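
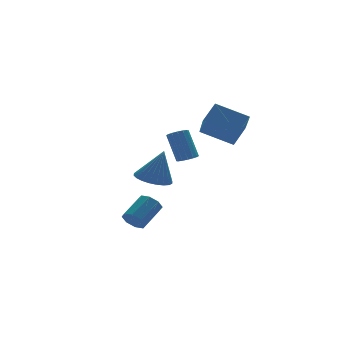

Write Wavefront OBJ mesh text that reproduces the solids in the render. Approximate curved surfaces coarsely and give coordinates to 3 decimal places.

v -0.637 1.645 -2.826
v -0.375 1.981 -3.431
v 0.939 2.53 -2.559
v 0.677 2.195 -1.954
v -0.717 2.316 -3.128
v 0.597 2.865 -2.256
v -1.011 2.258 -2.648
v 0.303 2.807 -1.776
v -1.087 1.841 -2.272
v 0.227 2.39 -1.4
v -0.899 1.31 -2.221
v 0.415 1.859 -1.349
v -0.557 0.975 -2.524
v 0.757 1.524 -1.652
v -0.263 1.033 -3.004
v 1.051 1.582 -2.132
v -0.187 1.45 -3.38
v 1.127 1.999 -2.508
v 3.416 3.038 0.508
v 3.941 3.332 0.357
v 3.869 4.295 1.981
v 3.344 4.002 2.132
v 3.706 3.515 0.238
v 3.634 4.479 1.862
v 3.393 3.571 0.191
v 3.321 4.534 1.815
v 3.087 3.483 0.229
v 3.015 4.447 1.853
v 2.868 3.277 0.342
v 2.797 4.241 1.966
v 2.797 3.007 0.499
v 2.725 3.97 2.124
v 2.891 2.745 0.659
v 2.819 3.708 2.283
v 3.126 2.561 0.778
v 3.054 3.525 2.402
v 3.439 2.506 0.825
v 3.367 3.469 2.449
v 3.745 2.593 0.787
v 3.673 3.557 2.411
v 3.963 2.799 0.674
v 3.892 3.763 2.298
v 4.035 3.07 0.516
v 3.963 4.033 2.141
v -1.385 -1.761 1.444
v -0.466 -2.076 1.167
v -0.915 -2.039 3.316
v -0.405 -1.689 1.209
v -0.493 -1.313 1.287
v -0.717 -1.005 1.389
v -1.043 -0.812 1.499
v -1.421 -0.764 1.601
v -1.793 -0.867 1.679
v -2.103 -1.107 1.721
v -2.304 -1.446 1.721
v -2.364 -1.833 1.679
v -2.276 -2.209 1.601
v -2.052 -2.517 1.499
v -1.726 -2.71 1.389
v -1.349 -2.758 1.287
v -0.977 -2.654 1.209
v -0.667 -2.415 1.167
v 4.297 -0.178 2.314
v 3.724 -1.483 3.556
v 3.005 1.124 3.086
v 2.432 -0.18 4.328
v 5.288 0.26 3.232
v 4.715 -1.044 4.474
v 3.996 1.563 4.004
v 3.423 0.258 5.246
f 2 1 5
f 2 5 3
f 3 5 6
f 3 6 4
f 5 1 7
f 5 7 6
f 6 7 8
f 6 8 4
f 7 1 9
f 7 9 8
f 8 9 10
f 8 10 4
f 9 1 11
f 9 11 10
f 10 11 12
f 10 12 4
f 11 1 13
f 11 13 12
f 12 13 14
f 12 14 4
f 13 1 15
f 13 15 14
f 14 15 16
f 14 16 4
f 15 1 17
f 15 17 16
f 16 17 18
f 16 18 4
f 17 1 2
f 17 2 18
f 18 2 3
f 18 3 4
f 20 19 23
f 20 23 21
f 21 23 24
f 21 24 22
f 23 19 25
f 23 25 24
f 24 25 26
f 24 26 22
f 25 19 27
f 25 27 26
f 26 27 28
f 26 28 22
f 27 19 29
f 27 29 28
f 28 29 30
f 28 30 22
f 29 19 31
f 29 31 30
f 30 31 32
f 30 32 22
f 31 19 33
f 31 33 32
f 32 33 34
f 32 34 22
f 33 19 35
f 33 35 34
f 34 35 36
f 34 36 22
f 35 19 37
f 35 37 36
f 36 37 38
f 36 38 22
f 37 19 39
f 37 39 38
f 38 39 40
f 38 40 22
f 39 19 41
f 39 41 40
f 40 41 42
f 40 42 22
f 41 19 43
f 41 43 42
f 42 43 44
f 42 44 22
f 43 19 20
f 43 20 44
f 44 20 21
f 44 21 22
f 46 45 48
f 46 48 47
f 48 45 49
f 48 49 47
f 49 45 50
f 49 50 47
f 50 45 51
f 50 51 47
f 51 45 52
f 51 52 47
f 52 45 53
f 52 53 47
f 53 45 54
f 53 54 47
f 54 45 55
f 54 55 47
f 55 45 56
f 55 56 47
f 56 45 57
f 56 57 47
f 57 45 58
f 57 58 47
f 58 45 59
f 58 59 47
f 59 45 60
f 59 60 47
f 60 45 61
f 60 61 47
f 61 45 62
f 61 62 47
f 62 45 46
f 62 46 47
f 64 66 63
f 67 64 63
f 63 66 65
f 65 67 63
f 64 70 66
f 68 64 67
f 68 70 64
f 66 70 65
f 69 67 65
f 65 70 69
f 69 68 67
f 70 68 69



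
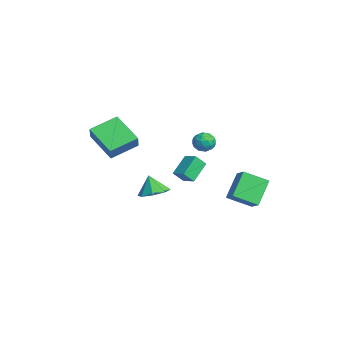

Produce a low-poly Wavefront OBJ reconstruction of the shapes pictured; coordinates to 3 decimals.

v 2.616 -0.531 -1.496
v 2.671 -1.149 -0.803
v 1.816 0.383 -0.616
v 1.871 -0.235 0.077
v 3.409 -0.125 -1.197
v 3.464 -0.743 -0.504
v 2.609 0.789 -0.317
v 2.664 0.171 0.376
v -1.593 -1.217 -4.545
v -0.679 -1.506 -4.261
v -2.047 -1.443 -3.315
v -0.792 -0.755 -4.164
v -1.374 -0.275 -4.291
v -2.085 -0.347 -4.566
v -2.508 -0.928 -4.829
v -2.394 -1.679 -4.925
v -1.812 -2.159 -4.799
v -1.101 -2.087 -4.524
v 0.309 1.801 0.676
v 0.702 1.808 0.054
v 0.378 0.612 0.706
v 0.771 0.619 0.084
v 1.064 0.88 0.707
v 1.021 1.614 0.688
v 0.059 0.806 0.072
v 0.016 1.54 0.053
v 0.547 1.193 -0.32
v 1.168 1.239 0.073
v -0.088 1.181 0.687
v 0.533 1.227 1.08
v 0.5 1.909 0.362
v 0.58 0.511 0.398
v 0.753 0.664 0.764
v 0.983 0.669 0.398
v 0.687 1.795 0.735
v 0.918 1.799 0.369
v 1.131 1.254 0.753
v 0.162 0.621 0.391
v 0.393 0.625 0.025
v 0.097 1.751 0.362
v 0.327 1.756 -0.004
v -0.051 1.166 0.007
v 0.639 1.551 -0.223
v 0.68 0.853 -0.205
v 0.261 0.962 -0.212
v 0.236 1.394 -0.223
v 1.004 1.578 0.008
v 1.045 0.88 0.025
v 1.217 1.033 0.391
v 1.192 1.464 0.38
v 0.913 1.217 -0.212
v 0.035 1.54 0.735
v 0.076 0.842 0.752
v -0.112 0.956 0.38
v -0.137 1.387 0.369
v 0.4 1.567 0.965
v 0.441 0.869 0.983
v 0.844 1.026 0.983
v 0.819 1.458 0.972
v 0.167 1.203 0.972
v -0.616 -5.142 1.031
v -1.053 -3.455 1.651
v 1.061 -4.324 -0.016
v 0.624 -2.636 0.603
v 0.016 -5.304 1.917
v -0.421 -3.616 2.536
v 1.693 -4.485 0.869
v 1.256 -2.798 1.489
v 2.657 4.077 -2.209
v 2.376 2.654 -1.443
v 3.531 4.21 -1.642
v 3.25 2.788 -0.875
v 3.65 3.172 -3.525
v 3.369 1.75 -2.758
v 4.524 3.306 -2.957
v 4.243 1.883 -2.191
f 2 4 1
f 5 2 1
f 1 4 3
f 3 5 1
f 2 8 4
f 6 2 5
f 6 8 2
f 4 8 3
f 7 5 3
f 3 8 7
f 7 6 5
f 8 6 7
f 10 9 12
f 10 12 11
f 12 9 13
f 12 13 11
f 13 9 14
f 13 14 11
f 14 9 15
f 14 15 11
f 15 9 16
f 15 16 11
f 16 9 17
f 16 17 11
f 17 9 18
f 17 18 11
f 18 9 10
f 18 10 11
f 19 56 35
f 56 30 59
f 35 59 24
f 56 59 35
f 19 35 31
f 35 24 36
f 31 36 20
f 35 36 31
f 19 31 40
f 31 20 41
f 40 41 26
f 31 41 40
f 19 40 52
f 40 26 55
f 52 55 29
f 40 55 52
f 19 52 56
f 52 29 60
f 56 60 30
f 52 60 56
f 20 36 47
f 36 24 50
f 47 50 28
f 36 50 47
f 24 59 37
f 59 30 58
f 37 58 23
f 59 58 37
f 30 60 57
f 60 29 53
f 57 53 21
f 60 53 57
f 29 55 54
f 55 26 42
f 54 42 25
f 55 42 54
f 26 41 46
f 41 20 43
f 46 43 27
f 41 43 46
f 22 48 34
f 48 28 49
f 34 49 23
f 48 49 34
f 22 34 32
f 34 23 33
f 32 33 21
f 34 33 32
f 22 32 39
f 32 21 38
f 39 38 25
f 32 38 39
f 22 39 44
f 39 25 45
f 44 45 27
f 39 45 44
f 22 44 48
f 44 27 51
f 48 51 28
f 44 51 48
f 23 49 37
f 49 28 50
f 37 50 24
f 49 50 37
f 21 33 57
f 33 23 58
f 57 58 30
f 33 58 57
f 25 38 54
f 38 21 53
f 54 53 29
f 38 53 54
f 27 45 46
f 45 25 42
f 46 42 26
f 45 42 46
f 28 51 47
f 51 27 43
f 47 43 20
f 51 43 47
f 62 64 61
f 65 62 61
f 61 64 63
f 63 65 61
f 62 68 64
f 66 62 65
f 66 68 62
f 64 68 63
f 67 65 63
f 63 68 67
f 67 66 65
f 68 66 67
f 70 72 69
f 73 70 69
f 69 72 71
f 71 73 69
f 70 76 72
f 74 70 73
f 74 76 70
f 72 76 71
f 75 73 71
f 71 76 75
f 75 74 73
f 76 74 75



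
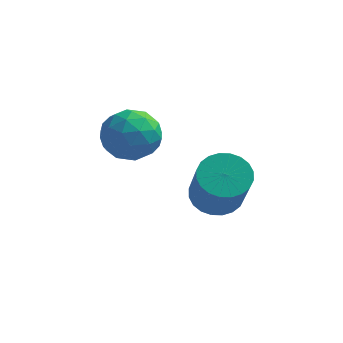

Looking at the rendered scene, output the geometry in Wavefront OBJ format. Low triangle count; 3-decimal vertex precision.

v -2.135 3.445 2.103
v -1.676 3.48 1.325
v -1.704 2.06 2.295
v -1.245 2.095 1.517
v -0.965 2.576 2.23
v -1.231 3.432 2.111
v -2.149 2.108 1.509
v -2.415 2.964 1.39
v -1.684 2.654 0.958
v -0.952 2.943 1.403
v -2.428 2.597 2.217
v -1.696 2.886 2.662
v -1.944 3.584 1.697
v -1.436 1.956 1.923
v -1.272 2.239 2.342
v -1.002 2.26 1.884
v -1.682 3.556 2.159
v -1.412 3.577 1.702
v -0.994 3.045 2.234
v -1.968 1.963 1.918
v -1.698 1.984 1.461
v -2.378 3.28 1.736
v -2.108 3.301 1.278
v -2.386 2.495 1.386
v -1.678 3.119 1.024
v -1.425 2.305 1.137
v -1.956 2.312 1.132
v -2.113 2.816 1.063
v -1.248 3.289 1.286
v -0.995 2.475 1.399
v -0.83 2.758 1.818
v -0.987 3.261 1.748
v -1.253 2.804 1.07
v -2.385 3.065 2.221
v -2.132 2.251 2.334
v -2.393 2.279 1.872
v -2.55 2.782 1.802
v -1.955 3.235 2.483
v -1.702 2.421 2.596
v -1.267 2.724 2.557
v -1.424 3.228 2.488
v -2.127 2.736 2.55
v 0.645 2.946 -0.183
v 1.137 3.487 0.024
v 1.647 2.455 1.51
v 1.155 1.914 1.303
v 0.892 3.573 0.168
v 1.402 2.541 1.654
v 0.61 3.564 0.259
v 1.12 2.531 1.744
v 0.333 3.461 0.282
v 0.843 2.428 1.767
v 0.103 3.279 0.234
v 0.614 2.246 1.72
v -0.044 3.046 0.123
v 0.467 2.014 1.609
v -0.086 2.799 -0.034
v 0.425 1.766 1.451
v -0.017 2.574 -0.215
v 0.494 1.541 1.271
v 0.153 2.405 -0.39
v 0.663 1.373 1.096
v 0.398 2.319 -0.534
v 0.908 1.287 0.952
v 0.68 2.329 -0.624
v 1.19 1.296 0.861
v 0.957 2.432 -0.647
v 1.467 1.399 0.838
v 1.186 2.614 -0.6
v 1.697 1.581 0.886
v 1.333 2.846 -0.489
v 1.844 1.814 0.997
v 1.375 3.094 -0.331
v 1.886 2.061 1.154
v 1.306 3.319 -0.151
v 1.817 2.286 1.335
f 1 38 17
f 38 12 41
f 17 41 6
f 38 41 17
f 1 17 13
f 17 6 18
f 13 18 2
f 17 18 13
f 1 13 22
f 13 2 23
f 22 23 8
f 13 23 22
f 1 22 34
f 22 8 37
f 34 37 11
f 22 37 34
f 1 34 38
f 34 11 42
f 38 42 12
f 34 42 38
f 2 18 29
f 18 6 32
f 29 32 10
f 18 32 29
f 6 41 19
f 41 12 40
f 19 40 5
f 41 40 19
f 12 42 39
f 42 11 35
f 39 35 3
f 42 35 39
f 11 37 36
f 37 8 24
f 36 24 7
f 37 24 36
f 8 23 28
f 23 2 25
f 28 25 9
f 23 25 28
f 4 30 16
f 30 10 31
f 16 31 5
f 30 31 16
f 4 16 14
f 16 5 15
f 14 15 3
f 16 15 14
f 4 14 21
f 14 3 20
f 21 20 7
f 14 20 21
f 4 21 26
f 21 7 27
f 26 27 9
f 21 27 26
f 4 26 30
f 26 9 33
f 30 33 10
f 26 33 30
f 5 31 19
f 31 10 32
f 19 32 6
f 31 32 19
f 3 15 39
f 15 5 40
f 39 40 12
f 15 40 39
f 7 20 36
f 20 3 35
f 36 35 11
f 20 35 36
f 9 27 28
f 27 7 24
f 28 24 8
f 27 24 28
f 10 33 29
f 33 9 25
f 29 25 2
f 33 25 29
f 44 43 47
f 44 47 45
f 45 47 48
f 45 48 46
f 47 43 49
f 47 49 48
f 48 49 50
f 48 50 46
f 49 43 51
f 49 51 50
f 50 51 52
f 50 52 46
f 51 43 53
f 51 53 52
f 52 53 54
f 52 54 46
f 53 43 55
f 53 55 54
f 54 55 56
f 54 56 46
f 55 43 57
f 55 57 56
f 56 57 58
f 56 58 46
f 57 43 59
f 57 59 58
f 58 59 60
f 58 60 46
f 59 43 61
f 59 61 60
f 60 61 62
f 60 62 46
f 61 43 63
f 61 63 62
f 62 63 64
f 62 64 46
f 63 43 65
f 63 65 64
f 64 65 66
f 64 66 46
f 65 43 67
f 65 67 66
f 66 67 68
f 66 68 46
f 67 43 69
f 67 69 68
f 68 69 70
f 68 70 46
f 69 43 71
f 69 71 70
f 70 71 72
f 70 72 46
f 71 43 73
f 71 73 72
f 72 73 74
f 72 74 46
f 73 43 75
f 73 75 74
f 74 75 76
f 74 76 46
f 75 43 44
f 75 44 76
f 76 44 45
f 76 45 46



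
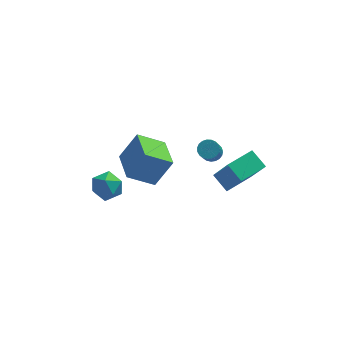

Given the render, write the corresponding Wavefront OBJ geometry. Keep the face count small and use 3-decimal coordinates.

v 2.028 3.191 -2.02
v 2.62 3.129 -1.941
v 2.384 2.287 -0.822
v 1.792 2.349 -0.9
v 2.569 3.329 -1.801
v 2.333 2.488 -0.682
v 2.426 3.506 -1.699
v 2.189 2.664 -0.58
v 2.213 3.628 -1.652
v 1.977 2.786 -0.533
v 1.968 3.674 -1.669
v 1.732 2.832 -0.55
v 1.734 3.637 -1.746
v 1.498 2.795 -0.627
v 1.551 3.523 -1.871
v 1.315 2.681 -0.752
v 1.45 3.351 -2.021
v 1.214 2.509 -0.902
v 1.449 3.152 -2.171
v 1.213 2.31 -1.052
v 1.548 2.959 -2.295
v 1.312 2.117 -1.176
v 1.73 2.807 -2.371
v 1.494 1.965 -1.252
v 1.964 2.721 -2.387
v 1.728 1.879 -1.268
v 2.209 2.716 -2.339
v 1.973 1.874 -1.22
v 2.422 2.793 -2.235
v 2.186 1.952 -1.116
v 2.568 2.939 -2.095
v 2.332 2.098 -0.976
v -1.003 2.662 -4.259
v -2.502 2.499 -3.294
v -1.346 4.653 -4.456
v -2.845 4.49 -3.491
v -0.015 2.99 -2.669
v -1.514 2.827 -1.704
v -0.358 4.981 -2.866
v -1.857 4.818 -1.901
v 2.45 -1.589 -0.47
v 3.076 -2.549 1.373
v 1.818 -0.831 0.139
v 2.443 -1.791 1.982
v 3.757 -0.569 -0.382
v 4.382 -1.529 1.461
v 3.124 0.189 0.227
v 3.75 -0.771 2.07
v -3.836 -0.794 0.216
v -3.437 -1.06 1.007
v -3.683 -2.18 -0.327
v -3.284 -2.446 0.464
v -4.184 -2.231 0.449
v -4.278 -1.374 0.785
v -2.842 -1.866 -0.105
v -2.936 -1.009 0.231
v -2.822 -1.723 0.809
v -3.652 -1.948 1.151
v -3.468 -1.292 -0.471
v -4.298 -1.517 -0.129
f 2 1 5
f 2 5 3
f 3 5 6
f 3 6 4
f 5 1 7
f 5 7 6
f 6 7 8
f 6 8 4
f 7 1 9
f 7 9 8
f 8 9 10
f 8 10 4
f 9 1 11
f 9 11 10
f 10 11 12
f 10 12 4
f 11 1 13
f 11 13 12
f 12 13 14
f 12 14 4
f 13 1 15
f 13 15 14
f 14 15 16
f 14 16 4
f 15 1 17
f 15 17 16
f 16 17 18
f 16 18 4
f 17 1 19
f 17 19 18
f 18 19 20
f 18 20 4
f 19 1 21
f 19 21 20
f 20 21 22
f 20 22 4
f 21 1 23
f 21 23 22
f 22 23 24
f 22 24 4
f 23 1 25
f 23 25 24
f 24 25 26
f 24 26 4
f 25 1 27
f 25 27 26
f 26 27 28
f 26 28 4
f 27 1 29
f 27 29 28
f 28 29 30
f 28 30 4
f 29 1 31
f 29 31 30
f 30 31 32
f 30 32 4
f 31 1 2
f 31 2 32
f 32 2 3
f 32 3 4
f 34 36 33
f 37 34 33
f 33 36 35
f 35 37 33
f 34 40 36
f 38 34 37
f 38 40 34
f 36 40 35
f 39 37 35
f 35 40 39
f 39 38 37
f 40 38 39
f 42 44 41
f 45 42 41
f 41 44 43
f 43 45 41
f 42 48 44
f 46 42 45
f 46 48 42
f 44 48 43
f 47 45 43
f 43 48 47
f 47 46 45
f 48 46 47
f 49 60 54
f 49 54 50
f 49 50 56
f 49 56 59
f 49 59 60
f 50 54 58
f 54 60 53
f 60 59 51
f 59 56 55
f 56 50 57
f 52 58 53
f 52 53 51
f 52 51 55
f 52 55 57
f 52 57 58
f 53 58 54
f 51 53 60
f 55 51 59
f 57 55 56
f 58 57 50



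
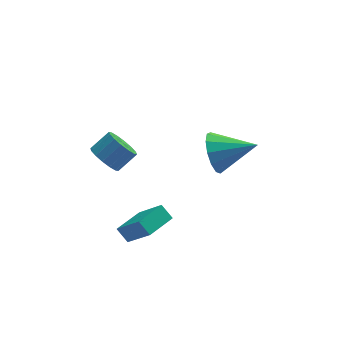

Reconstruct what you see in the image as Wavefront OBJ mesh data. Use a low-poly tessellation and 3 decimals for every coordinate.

v -3.673 -2.072 -4.883
v -4.055 -1.61 -4.354
v -2.556 -1.198 -4.842
v -2.937 -0.735 -4.313
v -2.903 -3.125 -3.407
v -3.284 -2.662 -2.878
v -1.785 -2.25 -3.366
v -2.167 -1.788 -2.837
v 0.423 -0.143 -1.31
v 0.869 0.25 -2.187
v 2.177 -0.617 -0.63
v 0.84 0.701 -1.797
v 0.678 0.884 -1.252
v 0.435 0.741 -0.725
v 0.188 0.317 -0.384
v 0.016 -0.253 -0.337
v -0.027 -0.788 -0.599
v 0.073 -1.118 -1.087
v 0.284 -1.139 -1.645
v 0.539 -0.844 -2.097
v 0.757 -0.326 -2.299
v -3.846 2.917 -3.968
v -3.295 2.807 -4.606
v -2.402 3.134 -3.889
v -2.954 3.243 -3.252
v -3.423 3.227 -4.637
v -2.531 3.553 -3.921
v -3.665 3.564 -4.489
v -2.772 3.89 -3.773
v -3.955 3.727 -4.201
v -3.063 4.053 -3.485
v -4.216 3.673 -3.851
v -3.324 3.999 -3.135
v -4.378 3.417 -3.533
v -3.486 3.743 -2.817
v -4.398 3.026 -3.331
v -3.505 3.353 -2.614
v -4.269 2.607 -3.299
v -3.377 2.933 -2.583
v -4.028 2.27 -3.447
v -3.135 2.596 -2.731
v -3.737 2.107 -3.735
v -2.845 2.433 -3.019
v -3.476 2.161 -4.085
v -2.584 2.487 -3.369
v -3.314 2.417 -4.403
v -2.422 2.743 -3.687
f 2 4 1
f 5 2 1
f 1 4 3
f 3 5 1
f 2 8 4
f 6 2 5
f 6 8 2
f 4 8 3
f 7 5 3
f 3 8 7
f 7 6 5
f 8 6 7
f 10 9 12
f 10 12 11
f 12 9 13
f 12 13 11
f 13 9 14
f 13 14 11
f 14 9 15
f 14 15 11
f 15 9 16
f 15 16 11
f 16 9 17
f 16 17 11
f 17 9 18
f 17 18 11
f 18 9 19
f 18 19 11
f 19 9 20
f 19 20 11
f 20 9 21
f 20 21 11
f 21 9 10
f 21 10 11
f 23 22 26
f 23 26 24
f 24 26 27
f 24 27 25
f 26 22 28
f 26 28 27
f 27 28 29
f 27 29 25
f 28 22 30
f 28 30 29
f 29 30 31
f 29 31 25
f 30 22 32
f 30 32 31
f 31 32 33
f 31 33 25
f 32 22 34
f 32 34 33
f 33 34 35
f 33 35 25
f 34 22 36
f 34 36 35
f 35 36 37
f 35 37 25
f 36 22 38
f 36 38 37
f 37 38 39
f 37 39 25
f 38 22 40
f 38 40 39
f 39 40 41
f 39 41 25
f 40 22 42
f 40 42 41
f 41 42 43
f 41 43 25
f 42 22 44
f 42 44 43
f 43 44 45
f 43 45 25
f 44 22 46
f 44 46 45
f 45 46 47
f 45 47 25
f 46 22 23
f 46 23 47
f 47 23 24
f 47 24 25



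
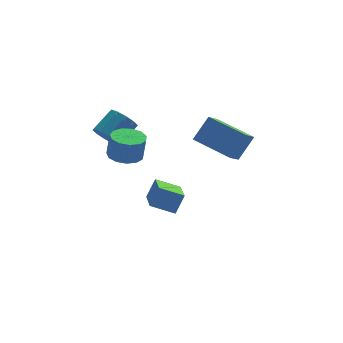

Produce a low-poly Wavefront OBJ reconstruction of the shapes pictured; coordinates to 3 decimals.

v -3.488 0.981 2.991
v -3.098 1.201 2.316
v -2.042 1.719 3.094
v -2.432 1.499 3.769
v -3.389 1.583 2.457
v -2.334 2.101 3.236
v -3.719 1.734 2.803
v -2.663 2.252 3.581
v -3.96 1.598 3.22
v -2.904 2.116 3.998
v -4.02 1.226 3.549
v -2.965 1.744 4.328
v -3.878 0.761 3.666
v -2.822 1.279 4.444
v -3.586 0.379 3.524
v -2.531 0.897 4.303
v -3.257 0.228 3.179
v -2.201 0.746 3.957
v -3.016 0.364 2.762
v -1.96 0.882 3.54
v -2.955 0.736 2.432
v -1.9 1.254 3.211
v -0.357 0.123 -2.736
v -1.49 0.618 -2.218
v 0.086 1.915 -3.48
v -1.047 2.41 -2.962
v 0.207 0.39 -1.758
v -0.926 0.885 -1.24
v 0.65 2.182 -2.502
v -0.483 2.677 -1.984
v -3.283 -1.18 3.166
v -2.524 -0.79 3.063
v -2.357 -0.791 4.291
v -3.117 -1.18 4.394
v -2.853 -0.437 3.108
v -2.686 -0.438 4.336
v -3.319 -0.32 3.171
v -3.152 -0.321 4.4
v -3.774 -0.476 3.233
v -3.607 -0.477 4.461
v -4.073 -0.855 3.273
v -3.906 -0.856 4.502
v -4.121 -1.338 3.279
v -3.954 -1.338 4.508
v -3.904 -1.77 3.25
v -3.737 -1.77 4.478
v -3.489 -2.014 3.193
v -3.322 -2.015 4.422
v -3.009 -1.994 3.128
v -2.842 -1.995 4.357
v -2.617 -1.715 3.075
v -2.45 -1.716 4.303
v -2.436 -1.266 3.05
v -2.269 -1.267 4.279
v 1.471 1.458 1.186
v 0.759 0.755 1.969
v 2.394 1.809 2.341
v 1.683 1.107 3.124
v 2.697 -0.287 0.736
v 1.986 -0.989 1.519
v 3.621 0.065 1.891
v 2.909 -0.638 2.674
f 2 1 5
f 2 5 3
f 3 5 6
f 3 6 4
f 5 1 7
f 5 7 6
f 6 7 8
f 6 8 4
f 7 1 9
f 7 9 8
f 8 9 10
f 8 10 4
f 9 1 11
f 9 11 10
f 10 11 12
f 10 12 4
f 11 1 13
f 11 13 12
f 12 13 14
f 12 14 4
f 13 1 15
f 13 15 14
f 14 15 16
f 14 16 4
f 15 1 17
f 15 17 16
f 16 17 18
f 16 18 4
f 17 1 19
f 17 19 18
f 18 19 20
f 18 20 4
f 19 1 21
f 19 21 20
f 20 21 22
f 20 22 4
f 21 1 2
f 21 2 22
f 22 2 3
f 22 3 4
f 24 26 23
f 27 24 23
f 23 26 25
f 25 27 23
f 24 30 26
f 28 24 27
f 28 30 24
f 26 30 25
f 29 27 25
f 25 30 29
f 29 28 27
f 30 28 29
f 32 31 35
f 32 35 33
f 33 35 36
f 33 36 34
f 35 31 37
f 35 37 36
f 36 37 38
f 36 38 34
f 37 31 39
f 37 39 38
f 38 39 40
f 38 40 34
f 39 31 41
f 39 41 40
f 40 41 42
f 40 42 34
f 41 31 43
f 41 43 42
f 42 43 44
f 42 44 34
f 43 31 45
f 43 45 44
f 44 45 46
f 44 46 34
f 45 31 47
f 45 47 46
f 46 47 48
f 46 48 34
f 47 31 49
f 47 49 48
f 48 49 50
f 48 50 34
f 49 31 51
f 49 51 50
f 50 51 52
f 50 52 34
f 51 31 53
f 51 53 52
f 52 53 54
f 52 54 34
f 53 31 32
f 53 32 54
f 54 32 33
f 54 33 34
f 56 58 55
f 59 56 55
f 55 58 57
f 57 59 55
f 56 62 58
f 60 56 59
f 60 62 56
f 58 62 57
f 61 59 57
f 57 62 61
f 61 60 59
f 62 60 61



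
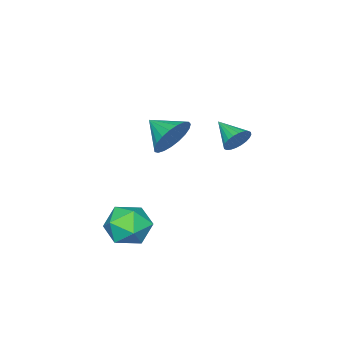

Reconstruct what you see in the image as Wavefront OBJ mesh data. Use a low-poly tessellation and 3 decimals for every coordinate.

v 2.931 -1.873 -2.808
v 3.482 -2.063 -3.807
v 3.378 -3.597 -2.233
v 3.929 -3.787 -3.232
v 4.36 -3.033 -2.468
v 4.083 -1.967 -2.823
v 2.777 -3.693 -3.217
v 2.5 -2.627 -3.572
v 3.387 -3.187 -4.059
v 4.366 -2.779 -3.596
v 2.494 -2.881 -2.444
v 3.473 -2.473 -1.981
v -1.988 -1.257 0.214
v -1.52 -1.126 0.759
v -2.292 -2.543 0.786
v -1.762 -1.021 0.867
v -2.038 -0.951 0.876
v -2.306 -0.929 0.784
v -2.527 -0.956 0.605
v -2.665 -1.029 0.367
v -2.7 -1.137 0.106
v -2.627 -1.263 -0.139
v -2.456 -1.388 -0.33
v -2.214 -1.493 -0.438
v -1.938 -1.562 -0.447
v -1.67 -1.585 -0.355
v -1.45 -1.557 -0.176
v -1.311 -1.484 0.062
v -1.276 -1.377 0.323
v -1.349 -1.251 0.568
v 1.928 -1.663 2.073
v 2.522 -1.332 2.873
v 1.892 -2.937 2.627
v 2.119 -1.256 3.022
v 1.682 -1.25 3.007
v 1.288 -1.316 2.831
v 1.005 -1.442 2.523
v 0.881 -1.606 2.138
v 0.938 -1.779 1.742
v 1.166 -1.933 1.403
v 1.526 -2.04 1.179
v 1.955 -2.081 1.111
v 2.38 -2.051 1.209
v 2.726 -1.953 1.456
v 2.934 -1.805 1.81
v 2.968 -1.632 2.21
v 2.822 -1.465 2.586
f 1 12 6
f 1 6 2
f 1 2 8
f 1 8 11
f 1 11 12
f 2 6 10
f 6 12 5
f 12 11 3
f 11 8 7
f 8 2 9
f 4 10 5
f 4 5 3
f 4 3 7
f 4 7 9
f 4 9 10
f 5 10 6
f 3 5 12
f 7 3 11
f 9 7 8
f 10 9 2
f 14 13 16
f 14 16 15
f 16 13 17
f 16 17 15
f 17 13 18
f 17 18 15
f 18 13 19
f 18 19 15
f 19 13 20
f 19 20 15
f 20 13 21
f 20 21 15
f 21 13 22
f 21 22 15
f 22 13 23
f 22 23 15
f 23 13 24
f 23 24 15
f 24 13 25
f 24 25 15
f 25 13 26
f 25 26 15
f 26 13 27
f 26 27 15
f 27 13 28
f 27 28 15
f 28 13 29
f 28 29 15
f 29 13 30
f 29 30 15
f 30 13 14
f 30 14 15
f 32 31 34
f 32 34 33
f 34 31 35
f 34 35 33
f 35 31 36
f 35 36 33
f 36 31 37
f 36 37 33
f 37 31 38
f 37 38 33
f 38 31 39
f 38 39 33
f 39 31 40
f 39 40 33
f 40 31 41
f 40 41 33
f 41 31 42
f 41 42 33
f 42 31 43
f 42 43 33
f 43 31 44
f 43 44 33
f 44 31 45
f 44 45 33
f 45 31 46
f 45 46 33
f 46 31 47
f 46 47 33
f 47 31 32
f 47 32 33



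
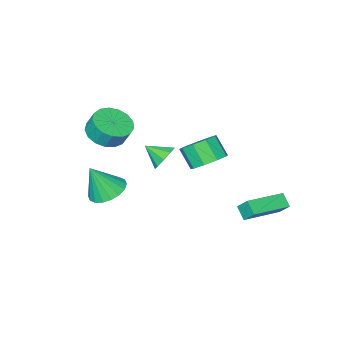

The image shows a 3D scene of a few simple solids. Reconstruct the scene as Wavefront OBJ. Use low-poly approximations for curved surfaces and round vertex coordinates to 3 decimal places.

v 0.9 -2.941 -0.051
v 1.527 -2.171 -0.361
v 1.406 -1.709 0.54
v 0.78 -2.479 0.851
v 1.073 -2.019 -0.5
v 0.953 -1.557 0.402
v 0.58 -2.078 -0.535
v 0.46 -1.616 0.366
v 0.161 -2.335 -0.46
v 0.04 -1.873 0.441
v -0.089 -2.731 -0.291
v -0.21 -2.269 0.611
v -0.113 -3.174 -0.067
v -0.234 -2.713 0.835
v 0.096 -3.565 0.161
v -0.025 -3.103 1.062
v 0.489 -3.812 0.34
v 0.368 -3.351 1.242
v 0.976 -3.86 0.43
v 0.855 -3.398 1.331
v 1.446 -3.697 0.41
v 1.325 -3.236 1.311
v 1.791 -3.361 0.284
v 1.67 -2.899 1.185
v 1.932 -2.929 0.081
v 1.811 -2.467 0.983
v 1.837 -2.499 -0.151
v 1.716 -2.038 0.75
v -4.759 2.564 -4.224
v -4.827 3.178 -3.516
v -4.631 3.189 -4.755
v -4.7 3.804 -4.047
v -2.66 2.416 -3.893
v -2.729 3.031 -3.185
v -2.533 3.042 -4.424
v -2.601 3.656 -3.716
v -1.35 -1.312 -1.952
v -0.867 -0.801 -1.593
v -0.85 -2.208 -1.348
v -1.32 -0.86 -1.305
v -1.787 -1.13 -1.32
v -2.05 -1.486 -1.63
v -1.985 -1.761 -2.091
v -1.623 -1.826 -2.487
v -1.133 -1.65 -2.632
v -0.745 -1.317 -2.46
v -0.64 -0.981 -2.049
v 2.016 -1.379 -2.732
v 2.765 -0.736 -2.892
v 2.704 -1.781 -1.128
v 2.457 -0.482 -2.696
v 2.061 -0.406 -2.507
v 1.657 -0.522 -2.363
v 1.323 -0.808 -2.291
v 1.127 -1.207 -2.307
v 1.107 -1.64 -2.407
v 1.267 -2.022 -2.571
v 1.575 -2.276 -2.767
v 1.971 -2.353 -2.956
v 2.375 -2.236 -3.101
v 2.709 -1.95 -3.172
v 2.905 -1.551 -3.156
v 2.925 -1.118 -3.056
v -3.934 -1.12 -3.283
v -3.18 -0.606 -2.874
v -3.152 -1.445 -1.869
v -3.906 -1.96 -2.277
v -3.779 -0.36 -2.652
v -3.751 -1.199 -1.647
v -4.45 -0.47 -2.725
v -4.422 -1.309 -1.72
v -4.88 -0.884 -3.059
v -4.852 -1.724 -2.054
v -4.867 -1.409 -3.498
v -4.839 -2.248 -2.492
v -4.418 -1.799 -3.836
v -4.39 -2.638 -2.83
v -3.742 -1.871 -3.915
v -3.714 -2.71 -2.91
v -3.156 -1.592 -3.698
v -3.128 -2.431 -2.693
v -2.934 -1.092 -3.287
v -2.906 -1.932 -2.282
f 2 1 5
f 2 5 3
f 3 5 6
f 3 6 4
f 5 1 7
f 5 7 6
f 6 7 8
f 6 8 4
f 7 1 9
f 7 9 8
f 8 9 10
f 8 10 4
f 9 1 11
f 9 11 10
f 10 11 12
f 10 12 4
f 11 1 13
f 11 13 12
f 12 13 14
f 12 14 4
f 13 1 15
f 13 15 14
f 14 15 16
f 14 16 4
f 15 1 17
f 15 17 16
f 16 17 18
f 16 18 4
f 17 1 19
f 17 19 18
f 18 19 20
f 18 20 4
f 19 1 21
f 19 21 20
f 20 21 22
f 20 22 4
f 21 1 23
f 21 23 22
f 22 23 24
f 22 24 4
f 23 1 25
f 23 25 24
f 24 25 26
f 24 26 4
f 25 1 27
f 25 27 26
f 26 27 28
f 26 28 4
f 27 1 2
f 27 2 28
f 28 2 3
f 28 3 4
f 30 32 29
f 33 30 29
f 29 32 31
f 31 33 29
f 30 36 32
f 34 30 33
f 34 36 30
f 32 36 31
f 35 33 31
f 31 36 35
f 35 34 33
f 36 34 35
f 38 37 40
f 38 40 39
f 40 37 41
f 40 41 39
f 41 37 42
f 41 42 39
f 42 37 43
f 42 43 39
f 43 37 44
f 43 44 39
f 44 37 45
f 44 45 39
f 45 37 46
f 45 46 39
f 46 37 47
f 46 47 39
f 47 37 38
f 47 38 39
f 49 48 51
f 49 51 50
f 51 48 52
f 51 52 50
f 52 48 53
f 52 53 50
f 53 48 54
f 53 54 50
f 54 48 55
f 54 55 50
f 55 48 56
f 55 56 50
f 56 48 57
f 56 57 50
f 57 48 58
f 57 58 50
f 58 48 59
f 58 59 50
f 59 48 60
f 59 60 50
f 60 48 61
f 60 61 50
f 61 48 62
f 61 62 50
f 62 48 63
f 62 63 50
f 63 48 49
f 63 49 50
f 65 64 68
f 65 68 66
f 66 68 69
f 66 69 67
f 68 64 70
f 68 70 69
f 69 70 71
f 69 71 67
f 70 64 72
f 70 72 71
f 71 72 73
f 71 73 67
f 72 64 74
f 72 74 73
f 73 74 75
f 73 75 67
f 74 64 76
f 74 76 75
f 75 76 77
f 75 77 67
f 76 64 78
f 76 78 77
f 77 78 79
f 77 79 67
f 78 64 80
f 78 80 79
f 79 80 81
f 79 81 67
f 80 64 82
f 80 82 81
f 81 82 83
f 81 83 67
f 82 64 65
f 82 65 83
f 83 65 66
f 83 66 67



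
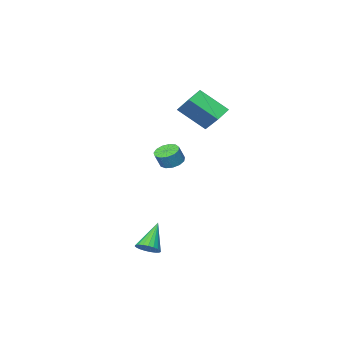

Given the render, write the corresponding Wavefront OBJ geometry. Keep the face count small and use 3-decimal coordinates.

v -2.778 -4.502 3.64
v -2.56 -2.924 4.898
v -3.904 -3.253 2.269
v -3.686 -1.675 3.527
v -1.854 -4.225 3.133
v -1.636 -2.647 4.391
v -2.98 -2.976 1.762
v -2.762 -1.398 3.02
v 4.47 2.674 -3.859
v 5.055 2.386 -3.553
v 3.39 1.986 -2.441
v 5.046 2.657 -3.428
v 4.938 2.932 -3.377
v 4.749 3.162 -3.409
v 4.512 3.307 -3.519
v 4.267 3.343 -3.688
v 4.058 3.264 -3.886
v 3.919 3.082 -4.08
v 3.876 2.83 -4.235
v 3.935 2.551 -4.325
v 4.087 2.293 -4.335
v 4.305 2.101 -4.262
v 4.551 2.008 -4.12
v 4.784 2.03 -3.932
v 4.962 2.164 -3.732
v -1.067 -3.507 -0.551
v -0.377 -3.632 -0.868
v 0.057 -3.578 0.053
v -0.633 -3.453 0.371
v -0.434 -3.202 -0.866
v -0.001 -3.148 0.055
v -0.693 -2.869 -0.764
v -0.259 -2.815 0.157
v -1.07 -2.738 -0.594
v -0.636 -2.684 0.327
v -1.446 -2.852 -0.411
v -1.013 -2.798 0.511
v -1.702 -3.173 -0.271
v -1.268 -3.119 0.65
v -1.756 -3.601 -0.221
v -1.323 -3.547 0.701
v -1.591 -3.999 -0.275
v -1.158 -3.945 0.646
v -1.26 -4.24 -0.417
v -0.827 -4.186 0.505
v -0.867 -4.249 -0.601
v -0.434 -4.195 0.32
v -0.538 -4.022 -0.77
v -0.104 -3.968 0.152
f 2 4 1
f 5 2 1
f 1 4 3
f 3 5 1
f 2 8 4
f 6 2 5
f 6 8 2
f 4 8 3
f 7 5 3
f 3 8 7
f 7 6 5
f 8 6 7
f 10 9 12
f 10 12 11
f 12 9 13
f 12 13 11
f 13 9 14
f 13 14 11
f 14 9 15
f 14 15 11
f 15 9 16
f 15 16 11
f 16 9 17
f 16 17 11
f 17 9 18
f 17 18 11
f 18 9 19
f 18 19 11
f 19 9 20
f 19 20 11
f 20 9 21
f 20 21 11
f 21 9 22
f 21 22 11
f 22 9 23
f 22 23 11
f 23 9 24
f 23 24 11
f 24 9 25
f 24 25 11
f 25 9 10
f 25 10 11
f 27 26 30
f 27 30 28
f 28 30 31
f 28 31 29
f 30 26 32
f 30 32 31
f 31 32 33
f 31 33 29
f 32 26 34
f 32 34 33
f 33 34 35
f 33 35 29
f 34 26 36
f 34 36 35
f 35 36 37
f 35 37 29
f 36 26 38
f 36 38 37
f 37 38 39
f 37 39 29
f 38 26 40
f 38 40 39
f 39 40 41
f 39 41 29
f 40 26 42
f 40 42 41
f 41 42 43
f 41 43 29
f 42 26 44
f 42 44 43
f 43 44 45
f 43 45 29
f 44 26 46
f 44 46 45
f 45 46 47
f 45 47 29
f 46 26 48
f 46 48 47
f 47 48 49
f 47 49 29
f 48 26 27
f 48 27 49
f 49 27 28
f 49 28 29



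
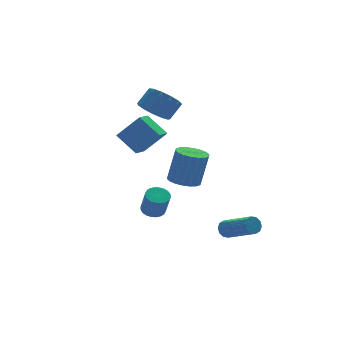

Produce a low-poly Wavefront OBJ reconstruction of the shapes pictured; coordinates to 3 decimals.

v 1.277 -0.674 -0.14
v 1.93 -1.275 -0.289
v 2.415 -1.228 1.651
v 1.763 -0.626 1.8
v 2.117 -0.926 -0.344
v 2.602 -0.878 1.596
v 2.138 -0.526 -0.359
v 2.623 -0.479 1.581
v 1.988 -0.155 -0.33
v 2.474 -0.108 1.609
v 1.698 0.112 -0.264
v 2.183 0.16 1.675
v 1.324 0.225 -0.173
v 1.81 0.272 1.766
v 0.941 0.159 -0.076
v 1.427 0.206 1.864
v 0.625 -0.072 0.009
v 1.11 -0.025 1.949
v 0.438 -0.422 0.064
v 0.923 -0.374 2.004
v 0.417 -0.821 0.079
v 0.902 -0.774 2.019
v 0.566 -1.192 0.051
v 1.052 -1.145 1.99
v 0.857 -1.46 -0.015
v 1.342 -1.412 1.924
v 1.23 -1.572 -0.106
v 1.716 -1.525 1.833
v 1.613 -1.506 -0.204
v 2.099 -1.459 1.736
v 2.947 -2.255 -3.263
v 3.25 -2.384 -3.715
v 4.017 -4.035 -2.73
v 3.713 -3.905 -2.277
v 3.44 -2.176 -3.515
v 4.207 -3.827 -2.529
v 3.442 -1.998 -3.218
v 4.209 -3.649 -2.232
v 3.255 -1.918 -2.939
v 4.021 -3.569 -1.953
v 2.95 -1.966 -2.783
v 3.716 -3.617 -1.797
v 2.643 -2.125 -2.81
v 3.41 -3.776 -1.825
v 2.453 -2.333 -3.011
v 3.22 -3.984 -2.025
v 2.451 -2.511 -3.308
v 3.218 -4.162 -2.322
v 2.639 -2.591 -3.587
v 3.405 -4.242 -2.601
v 2.944 -2.543 -3.743
v 3.71 -4.194 -2.757
v -1.295 -0.528 2.303
v -0.218 -1.009 3.596
v -1.937 0.523 3.229
v -0.86 0.042 4.522
v -0.54 0.238 1.958
v 0.537 -0.243 3.251
v -1.182 1.289 2.884
v -0.105 0.808 4.177
v 0.622 1.92 -3.412
v 1.272 2.109 -3.346
v 1.308 1.509 -1.983
v 0.658 1.32 -2.048
v 1.146 2.322 -3.249
v 1.182 1.721 -1.886
v 0.94 2.473 -3.176
v 0.977 1.872 -1.813
v 0.686 2.54 -3.14
v 0.723 1.94 -1.777
v 0.422 2.513 -3.145
v 0.459 1.912 -1.782
v 0.189 2.396 -3.19
v 0.225 1.795 -1.827
v 0.021 2.206 -3.27
v 0.058 1.605 -1.906
v -0.055 1.973 -3.37
v -0.018 1.372 -2.007
v -0.028 1.731 -3.477
v 0.008 1.131 -2.114
v 0.098 1.519 -3.574
v 0.134 0.918 -2.211
v 0.303 1.368 -3.647
v 0.34 0.767 -2.284
v 0.557 1.3 -3.683
v 0.594 0.7 -2.32
v 0.821 1.328 -3.678
v 0.858 0.727 -2.315
v 1.055 1.445 -3.633
v 1.091 0.844 -2.27
v 1.222 1.635 -3.554
v 1.259 1.034 -2.19
v 1.298 1.868 -3.453
v 1.335 1.267 -2.09
v 1.115 3.004 3.325
v 1.774 2.328 2.938
v 2.583 2.641 3.767
v 1.925 3.316 4.155
v 1.867 2.823 2.66
v 2.676 3.136 3.489
v 1.722 3.375 2.594
v 2.531 3.688 3.423
v 1.384 3.809 2.76
v 2.193 4.122 3.589
v 0.961 3.988 3.105
v 1.77 4.3 3.935
v 0.587 3.854 3.521
v 1.396 4.166 4.35
v 0.381 3.45 3.874
v 1.19 3.763 4.703
v 0.408 2.904 4.053
v 1.217 3.217 4.882
v 0.66 2.39 4.001
v 1.469 2.703 4.83
v 1.056 2.071 3.735
v 1.865 2.384 4.564
v 1.472 2.048 3.338
v 2.281 2.361 4.167
f 2 1 5
f 2 5 3
f 3 5 6
f 3 6 4
f 5 1 7
f 5 7 6
f 6 7 8
f 6 8 4
f 7 1 9
f 7 9 8
f 8 9 10
f 8 10 4
f 9 1 11
f 9 11 10
f 10 11 12
f 10 12 4
f 11 1 13
f 11 13 12
f 12 13 14
f 12 14 4
f 13 1 15
f 13 15 14
f 14 15 16
f 14 16 4
f 15 1 17
f 15 17 16
f 16 17 18
f 16 18 4
f 17 1 19
f 17 19 18
f 18 19 20
f 18 20 4
f 19 1 21
f 19 21 20
f 20 21 22
f 20 22 4
f 21 1 23
f 21 23 22
f 22 23 24
f 22 24 4
f 23 1 25
f 23 25 24
f 24 25 26
f 24 26 4
f 25 1 27
f 25 27 26
f 26 27 28
f 26 28 4
f 27 1 29
f 27 29 28
f 28 29 30
f 28 30 4
f 29 1 2
f 29 2 30
f 30 2 3
f 30 3 4
f 32 31 35
f 32 35 33
f 33 35 36
f 33 36 34
f 35 31 37
f 35 37 36
f 36 37 38
f 36 38 34
f 37 31 39
f 37 39 38
f 38 39 40
f 38 40 34
f 39 31 41
f 39 41 40
f 40 41 42
f 40 42 34
f 41 31 43
f 41 43 42
f 42 43 44
f 42 44 34
f 43 31 45
f 43 45 44
f 44 45 46
f 44 46 34
f 45 31 47
f 45 47 46
f 46 47 48
f 46 48 34
f 47 31 49
f 47 49 48
f 48 49 50
f 48 50 34
f 49 31 51
f 49 51 50
f 50 51 52
f 50 52 34
f 51 31 32
f 51 32 52
f 52 32 33
f 52 33 34
f 54 56 53
f 57 54 53
f 53 56 55
f 55 57 53
f 54 60 56
f 58 54 57
f 58 60 54
f 56 60 55
f 59 57 55
f 55 60 59
f 59 58 57
f 60 58 59
f 62 61 65
f 62 65 63
f 63 65 66
f 63 66 64
f 65 61 67
f 65 67 66
f 66 67 68
f 66 68 64
f 67 61 69
f 67 69 68
f 68 69 70
f 68 70 64
f 69 61 71
f 69 71 70
f 70 71 72
f 70 72 64
f 71 61 73
f 71 73 72
f 72 73 74
f 72 74 64
f 73 61 75
f 73 75 74
f 74 75 76
f 74 76 64
f 75 61 77
f 75 77 76
f 76 77 78
f 76 78 64
f 77 61 79
f 77 79 78
f 78 79 80
f 78 80 64
f 79 61 81
f 79 81 80
f 80 81 82
f 80 82 64
f 81 61 83
f 81 83 82
f 82 83 84
f 82 84 64
f 83 61 85
f 83 85 84
f 84 85 86
f 84 86 64
f 85 61 87
f 85 87 86
f 86 87 88
f 86 88 64
f 87 61 89
f 87 89 88
f 88 89 90
f 88 90 64
f 89 61 91
f 89 91 90
f 90 91 92
f 90 92 64
f 91 61 93
f 91 93 92
f 92 93 94
f 92 94 64
f 93 61 62
f 93 62 94
f 94 62 63
f 94 63 64
f 96 95 99
f 96 99 97
f 97 99 100
f 97 100 98
f 99 95 101
f 99 101 100
f 100 101 102
f 100 102 98
f 101 95 103
f 101 103 102
f 102 103 104
f 102 104 98
f 103 95 105
f 103 105 104
f 104 105 106
f 104 106 98
f 105 95 107
f 105 107 106
f 106 107 108
f 106 108 98
f 107 95 109
f 107 109 108
f 108 109 110
f 108 110 98
f 109 95 111
f 109 111 110
f 110 111 112
f 110 112 98
f 111 95 113
f 111 113 112
f 112 113 114
f 112 114 98
f 113 95 115
f 113 115 114
f 114 115 116
f 114 116 98
f 115 95 117
f 115 117 116
f 116 117 118
f 116 118 98
f 117 95 96
f 117 96 118
f 118 96 97
f 118 97 98



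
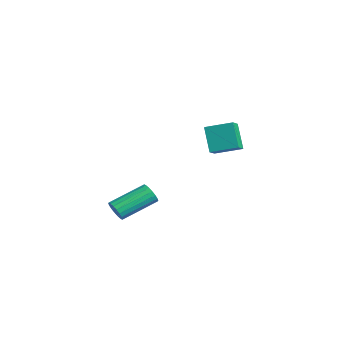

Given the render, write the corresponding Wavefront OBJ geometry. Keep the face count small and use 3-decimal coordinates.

v 3.896 -4.751 -2.921
v 4.213 -4.936 -2.409
v 3.922 -3.055 -1.547
v 3.604 -2.869 -2.059
v 4.414 -4.83 -2.573
v 4.123 -2.949 -1.71
v 4.513 -4.708 -2.805
v 4.222 -2.827 -1.943
v 4.49 -4.595 -3.061
v 4.199 -2.713 -2.198
v 4.349 -4.512 -3.288
v 4.058 -2.631 -2.426
v 4.118 -4.477 -3.443
v 3.827 -2.596 -2.581
v 3.843 -4.496 -3.495
v 3.552 -2.614 -2.633
v 3.578 -4.565 -3.433
v 3.287 -2.684 -2.571
v 3.377 -4.671 -3.27
v 3.086 -2.79 -2.407
v 3.278 -4.793 -3.037
v 2.987 -2.912 -2.175
v 3.301 -4.907 -2.782
v 3.01 -3.025 -1.919
v 3.442 -4.989 -2.554
v 3.151 -3.108 -1.692
v 3.673 -5.024 -2.399
v 3.382 -3.143 -1.537
v 3.948 -5.006 -2.347
v 3.657 -3.124 -1.485
v -1.598 2.113 -2.229
v -2.554 2.116 -0.799
v -0.892 3.458 -1.76
v -1.847 3.461 -0.33
v -0.973 1.639 -1.81
v -1.928 1.642 -0.38
v -0.266 2.984 -1.341
v -1.222 2.987 0.089
f 2 1 5
f 2 5 3
f 3 5 6
f 3 6 4
f 5 1 7
f 5 7 6
f 6 7 8
f 6 8 4
f 7 1 9
f 7 9 8
f 8 9 10
f 8 10 4
f 9 1 11
f 9 11 10
f 10 11 12
f 10 12 4
f 11 1 13
f 11 13 12
f 12 13 14
f 12 14 4
f 13 1 15
f 13 15 14
f 14 15 16
f 14 16 4
f 15 1 17
f 15 17 16
f 16 17 18
f 16 18 4
f 17 1 19
f 17 19 18
f 18 19 20
f 18 20 4
f 19 1 21
f 19 21 20
f 20 21 22
f 20 22 4
f 21 1 23
f 21 23 22
f 22 23 24
f 22 24 4
f 23 1 25
f 23 25 24
f 24 25 26
f 24 26 4
f 25 1 27
f 25 27 26
f 26 27 28
f 26 28 4
f 27 1 29
f 27 29 28
f 28 29 30
f 28 30 4
f 29 1 2
f 29 2 30
f 30 2 3
f 30 3 4
f 32 34 31
f 35 32 31
f 31 34 33
f 33 35 31
f 32 38 34
f 36 32 35
f 36 38 32
f 34 38 33
f 37 35 33
f 33 38 37
f 37 36 35
f 38 36 37



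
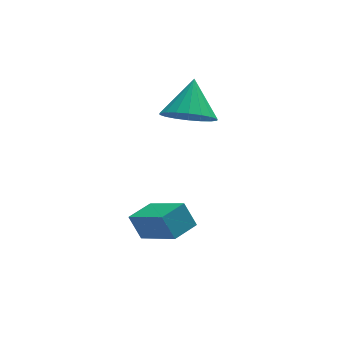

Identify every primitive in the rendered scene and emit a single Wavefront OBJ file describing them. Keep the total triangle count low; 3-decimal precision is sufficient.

v 1.436 -1.606 0.849
v 1.107 -1.173 1.735
v 0.638 -0.122 -0.172
v 0.309 0.311 0.715
v 2.371 -1.051 0.925
v 2.042 -0.618 1.812
v 1.573 0.433 -0.095
v 1.244 0.866 0.791
v 3.311 3.194 3.323
v 4.22 3.351 2.78
v 3.849 4.286 4.537
v 3.932 3.687 2.604
v 3.522 3.926 2.571
v 3.069 4.02 2.687
v 2.665 3.95 2.928
v 2.389 3.73 3.248
v 2.295 3.404 3.582
v 2.403 3.037 3.865
v 2.69 2.7 4.041
v 3.101 2.462 4.074
v 3.554 2.368 3.958
v 3.958 2.438 3.717
v 4.234 2.657 3.397
v 4.328 2.983 3.063
f 2 4 1
f 5 2 1
f 1 4 3
f 3 5 1
f 2 8 4
f 6 2 5
f 6 8 2
f 4 8 3
f 7 5 3
f 3 8 7
f 7 6 5
f 8 6 7
f 10 9 12
f 10 12 11
f 12 9 13
f 12 13 11
f 13 9 14
f 13 14 11
f 14 9 15
f 14 15 11
f 15 9 16
f 15 16 11
f 16 9 17
f 16 17 11
f 17 9 18
f 17 18 11
f 18 9 19
f 18 19 11
f 19 9 20
f 19 20 11
f 20 9 21
f 20 21 11
f 21 9 22
f 21 22 11
f 22 9 23
f 22 23 11
f 23 9 24
f 23 24 11
f 24 9 10
f 24 10 11



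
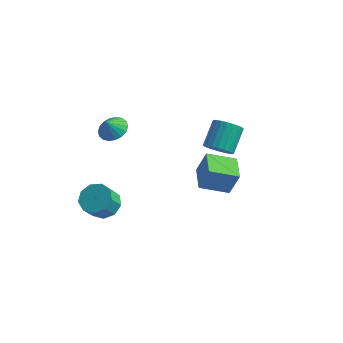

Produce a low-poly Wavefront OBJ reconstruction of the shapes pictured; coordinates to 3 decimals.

v -3.233 -1.27 -3.87
v -2.199 -1.167 -3.66
v -2.354 -1.988 -2.499
v -3.387 -2.09 -2.71
v -2.572 -0.637 -3.335
v -2.727 -1.458 -2.174
v -3.254 -0.403 -3.26
v -3.409 -1.224 -2.1
v -3.926 -0.575 -3.471
v -4.081 -1.395 -2.311
v -4.274 -1.071 -3.869
v -4.429 -1.892 -2.708
v -4.134 -1.661 -4.267
v -4.289 -2.482 -3.107
v -3.573 -2.067 -4.48
v -3.727 -2.888 -3.319
v -2.852 -2.101 -4.407
v -3.007 -2.921 -3.247
v -2.309 -1.745 -4.083
v -2.464 -2.566 -2.923
v 2.372 -0.656 1.12
v 2.896 -0.459 2.618
v 3.811 0.267 0.495
v 4.335 0.463 1.994
v 3.225 -2.063 1.006
v 3.749 -1.867 2.505
v 4.664 -1.141 0.382
v 5.188 -0.944 1.88
v -3.048 -0.395 2.42
v -2.138 -0.491 2.584
v -3.252 -0.825 3.3
v -2.222 -0.12 2.746
v -2.47 0.197 2.843
v -2.832 0.397 2.857
v -3.237 0.44 2.784
v -3.605 0.317 2.639
v -3.862 0.053 2.451
v -3.959 -0.299 2.256
v -3.875 -0.671 2.094
v -3.627 -0.988 1.997
v -3.265 -1.187 1.983
v -2.859 -1.23 2.056
v -2.492 -1.107 2.201
v -2.234 -0.844 2.389
v 2.266 2.844 -1.924
v 2.59 3.371 -1.66
v 2.97 2.169 -1.44
v 3.294 2.696 -1.176
v 2.675 2.54 -0.962
v 2.24 2.957 -1.262
v 3.32 2.583 -1.838
v 2.885 3 -2.138
v 3.241 3.21 -1.607
v 2.843 3.183 -1.065
v 2.717 2.357 -2.035
v 2.319 2.33 -1.493
v 2.241 2.459 0.427
v 2.815 2.01 1.005
v 2.752 3.431 2.172
v 2.179 3.881 1.593
v 3.051 2.191 0.797
v 2.988 3.612 1.964
v 3.164 2.413 0.533
v 3.101 3.834 1.7
v 3.137 2.642 0.253
v 3.074 4.063 1.42
v 2.973 2.843 -0.001
v 2.91 4.264 1.166
v 2.698 2.986 -0.19
v 2.635 4.407 0.977
v 2.354 3.048 -0.285
v 2.291 4.469 0.882
v 1.992 3.021 -0.271
v 1.929 4.443 0.896
v 1.668 2.909 -0.152
v 1.605 4.33 1.015
v 1.432 2.728 0.056
v 1.369 4.149 1.223
v 1.319 2.506 0.32
v 1.256 3.927 1.487
v 1.346 2.277 0.6
v 1.283 3.698 1.767
v 1.51 2.076 0.854
v 1.447 3.497 2.021
v 1.785 1.933 1.043
v 1.722 3.354 2.21
v 2.129 1.871 1.138
v 2.066 3.292 2.305
v 2.491 1.897 1.124
v 2.428 3.319 2.291
f 2 1 5
f 2 5 3
f 3 5 6
f 3 6 4
f 5 1 7
f 5 7 6
f 6 7 8
f 6 8 4
f 7 1 9
f 7 9 8
f 8 9 10
f 8 10 4
f 9 1 11
f 9 11 10
f 10 11 12
f 10 12 4
f 11 1 13
f 11 13 12
f 12 13 14
f 12 14 4
f 13 1 15
f 13 15 14
f 14 15 16
f 14 16 4
f 15 1 17
f 15 17 16
f 16 17 18
f 16 18 4
f 17 1 19
f 17 19 18
f 18 19 20
f 18 20 4
f 19 1 2
f 19 2 20
f 20 2 3
f 20 3 4
f 22 24 21
f 25 22 21
f 21 24 23
f 23 25 21
f 22 28 24
f 26 22 25
f 26 28 22
f 24 28 23
f 27 25 23
f 23 28 27
f 27 26 25
f 28 26 27
f 30 29 32
f 30 32 31
f 32 29 33
f 32 33 31
f 33 29 34
f 33 34 31
f 34 29 35
f 34 35 31
f 35 29 36
f 35 36 31
f 36 29 37
f 36 37 31
f 37 29 38
f 37 38 31
f 38 29 39
f 38 39 31
f 39 29 40
f 39 40 31
f 40 29 41
f 40 41 31
f 41 29 42
f 41 42 31
f 42 29 43
f 42 43 31
f 43 29 44
f 43 44 31
f 44 29 30
f 44 30 31
f 45 56 50
f 45 50 46
f 45 46 52
f 45 52 55
f 45 55 56
f 46 50 54
f 50 56 49
f 56 55 47
f 55 52 51
f 52 46 53
f 48 54 49
f 48 49 47
f 48 47 51
f 48 51 53
f 48 53 54
f 49 54 50
f 47 49 56
f 51 47 55
f 53 51 52
f 54 53 46
f 58 57 61
f 58 61 59
f 59 61 62
f 59 62 60
f 61 57 63
f 61 63 62
f 62 63 64
f 62 64 60
f 63 57 65
f 63 65 64
f 64 65 66
f 64 66 60
f 65 57 67
f 65 67 66
f 66 67 68
f 66 68 60
f 67 57 69
f 67 69 68
f 68 69 70
f 68 70 60
f 69 57 71
f 69 71 70
f 70 71 72
f 70 72 60
f 71 57 73
f 71 73 72
f 72 73 74
f 72 74 60
f 73 57 75
f 73 75 74
f 74 75 76
f 74 76 60
f 75 57 77
f 75 77 76
f 76 77 78
f 76 78 60
f 77 57 79
f 77 79 78
f 78 79 80
f 78 80 60
f 79 57 81
f 79 81 80
f 80 81 82
f 80 82 60
f 81 57 83
f 81 83 82
f 82 83 84
f 82 84 60
f 83 57 85
f 83 85 84
f 84 85 86
f 84 86 60
f 85 57 87
f 85 87 86
f 86 87 88
f 86 88 60
f 87 57 89
f 87 89 88
f 88 89 90
f 88 90 60
f 89 57 58
f 89 58 90
f 90 58 59
f 90 59 60



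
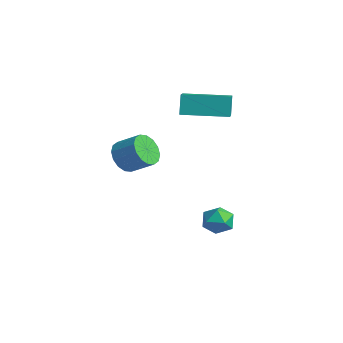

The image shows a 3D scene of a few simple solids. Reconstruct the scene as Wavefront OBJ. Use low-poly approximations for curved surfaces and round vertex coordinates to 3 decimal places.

v -2.278 0.985 2.974
v -2.596 1.243 3.963
v -3.279 1.683 2.47
v -3.597 1.94 3.459
v -1.043 2.72 2.921
v -1.361 2.977 3.91
v -2.044 3.417 2.417
v -2.362 3.675 3.406
v -0.607 -2.619 2.17
v -0.369 -2.225 1.504
v 0.465 -1.647 2.144
v 0.227 -2.041 2.81
v -0.667 -1.982 1.673
v 0.168 -1.404 2.313
v -0.948 -1.911 1.975
v -0.114 -1.333 2.615
v -1.138 -2.029 2.33
v -0.304 -1.451 2.97
v -1.186 -2.305 2.641
v -0.352 -1.727 3.281
v -1.079 -2.665 2.827
v -0.244 -2.087 3.467
v -0.845 -3.013 2.836
v -0.011 -2.435 3.476
v -0.548 -3.256 2.667
v 0.287 -2.678 3.307
v -0.266 -3.327 2.365
v 0.568 -2.749 3.005
v -0.076 -3.209 2.01
v 0.758 -2.631 2.65
v -0.028 -2.933 1.699
v 0.806 -2.355 2.339
v -0.136 -2.573 1.513
v 0.699 -1.995 2.153
v 0.065 1.574 -1.71
v 0.321 1.877 -2.379
v 0.679 0.503 -1.961
v 0.935 0.806 -2.63
v 1.199 1.082 -1.952
v 0.82 1.743 -1.797
v 0.18 0.637 -2.543
v -0.199 1.298 -2.388
v 0.392 1.298 -2.894
v 1.022 1.573 -2.529
v -0.022 0.807 -1.811
v 0.608 1.082 -1.446
f 2 4 1
f 5 2 1
f 1 4 3
f 3 5 1
f 2 8 4
f 6 2 5
f 6 8 2
f 4 8 3
f 7 5 3
f 3 8 7
f 7 6 5
f 8 6 7
f 10 9 13
f 10 13 11
f 11 13 14
f 11 14 12
f 13 9 15
f 13 15 14
f 14 15 16
f 14 16 12
f 15 9 17
f 15 17 16
f 16 17 18
f 16 18 12
f 17 9 19
f 17 19 18
f 18 19 20
f 18 20 12
f 19 9 21
f 19 21 20
f 20 21 22
f 20 22 12
f 21 9 23
f 21 23 22
f 22 23 24
f 22 24 12
f 23 9 25
f 23 25 24
f 24 25 26
f 24 26 12
f 25 9 27
f 25 27 26
f 26 27 28
f 26 28 12
f 27 9 29
f 27 29 28
f 28 29 30
f 28 30 12
f 29 9 31
f 29 31 30
f 30 31 32
f 30 32 12
f 31 9 33
f 31 33 32
f 32 33 34
f 32 34 12
f 33 9 10
f 33 10 34
f 34 10 11
f 34 11 12
f 35 46 40
f 35 40 36
f 35 36 42
f 35 42 45
f 35 45 46
f 36 40 44
f 40 46 39
f 46 45 37
f 45 42 41
f 42 36 43
f 38 44 39
f 38 39 37
f 38 37 41
f 38 41 43
f 38 43 44
f 39 44 40
f 37 39 46
f 41 37 45
f 43 41 42
f 44 43 36



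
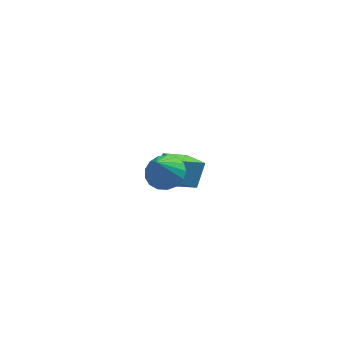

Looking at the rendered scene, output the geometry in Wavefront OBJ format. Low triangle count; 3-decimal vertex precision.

v -0.752 4.071 -5.316
v -2.131 3.367 -4.286
v -0.229 4.964 -4.006
v -1.608 4.26 -2.975
v 0.168 2.9 -4.885
v -1.211 2.196 -3.854
v 0.691 3.793 -3.574
v -0.688 3.089 -2.544
v -1.859 -1.821 1.842
v -0.801 -2.02 2.068
v -2.381 -2.599 3.598
v -0.882 -1.536 2.259
v -1.186 -1.117 2.355
v -1.645 -0.859 2.332
v -2.153 -0.822 2.198
v -2.593 -1.013 1.982
v -2.866 -1.39 1.734
v -2.907 -1.865 1.511
v -2.709 -2.33 1.364
v -2.316 -2.678 1.326
v -1.818 -2.83 1.407
v -1.33 -2.75 1.587
v -0.963 -2.458 1.826
f 2 4 1
f 5 2 1
f 1 4 3
f 3 5 1
f 2 8 4
f 6 2 5
f 6 8 2
f 4 8 3
f 7 5 3
f 3 8 7
f 7 6 5
f 8 6 7
f 10 9 12
f 10 12 11
f 12 9 13
f 12 13 11
f 13 9 14
f 13 14 11
f 14 9 15
f 14 15 11
f 15 9 16
f 15 16 11
f 16 9 17
f 16 17 11
f 17 9 18
f 17 18 11
f 18 9 19
f 18 19 11
f 19 9 20
f 19 20 11
f 20 9 21
f 20 21 11
f 21 9 22
f 21 22 11
f 22 9 23
f 22 23 11
f 23 9 10
f 23 10 11



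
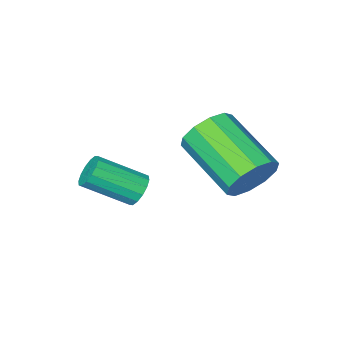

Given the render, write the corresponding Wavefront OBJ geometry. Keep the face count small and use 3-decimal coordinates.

v 0.558 2.083 -3.148
v 0.951 2.362 -3.431
v 2.096 1.577 -2.615
v 1.702 1.297 -2.332
v 0.897 2.525 -3.198
v 2.041 1.74 -2.382
v 0.751 2.57 -2.951
v 1.896 1.785 -2.135
v 0.554 2.483 -2.757
v 1.698 1.698 -1.941
v 0.357 2.29 -2.668
v 1.502 1.505 -1.852
v 0.215 2.04 -2.707
v 1.359 1.255 -1.891
v 0.164 1.803 -2.865
v 1.309 1.018 -2.049
v 0.219 1.64 -3.098
v 1.363 0.855 -2.282
v 0.364 1.595 -3.345
v 1.509 0.81 -2.529
v 0.562 1.682 -3.539
v 1.706 0.897 -2.723
v 0.758 1.875 -3.628
v 1.903 1.09 -2.812
v 0.901 2.125 -3.589
v 2.045 1.34 -2.773
v -1.614 4.408 -2.135
v -0.981 4.696 -1.596
v -0.833 2.7 -0.705
v -1.466 2.412 -1.245
v -1.46 4.77 -1.349
v -1.312 2.775 -0.458
v -1.997 4.707 -1.402
v -1.849 2.711 -0.511
v -2.389 4.529 -1.735
v -2.24 2.533 -0.845
v -2.484 4.304 -2.222
v -2.335 2.309 -1.331
v -2.247 4.12 -2.675
v -2.099 2.124 -1.784
v -1.768 4.045 -2.922
v -1.62 2.05 -2.031
v -1.231 4.109 -2.869
v -1.083 2.113 -1.978
v -0.84 4.287 -2.535
v -0.691 2.291 -1.645
v -0.745 4.511 -2.049
v -0.596 2.516 -1.158
f 2 1 5
f 2 5 3
f 3 5 6
f 3 6 4
f 5 1 7
f 5 7 6
f 6 7 8
f 6 8 4
f 7 1 9
f 7 9 8
f 8 9 10
f 8 10 4
f 9 1 11
f 9 11 10
f 10 11 12
f 10 12 4
f 11 1 13
f 11 13 12
f 12 13 14
f 12 14 4
f 13 1 15
f 13 15 14
f 14 15 16
f 14 16 4
f 15 1 17
f 15 17 16
f 16 17 18
f 16 18 4
f 17 1 19
f 17 19 18
f 18 19 20
f 18 20 4
f 19 1 21
f 19 21 20
f 20 21 22
f 20 22 4
f 21 1 23
f 21 23 22
f 22 23 24
f 22 24 4
f 23 1 25
f 23 25 24
f 24 25 26
f 24 26 4
f 25 1 2
f 25 2 26
f 26 2 3
f 26 3 4
f 28 27 31
f 28 31 29
f 29 31 32
f 29 32 30
f 31 27 33
f 31 33 32
f 32 33 34
f 32 34 30
f 33 27 35
f 33 35 34
f 34 35 36
f 34 36 30
f 35 27 37
f 35 37 36
f 36 37 38
f 36 38 30
f 37 27 39
f 37 39 38
f 38 39 40
f 38 40 30
f 39 27 41
f 39 41 40
f 40 41 42
f 40 42 30
f 41 27 43
f 41 43 42
f 42 43 44
f 42 44 30
f 43 27 45
f 43 45 44
f 44 45 46
f 44 46 30
f 45 27 47
f 45 47 46
f 46 47 48
f 46 48 30
f 47 27 28
f 47 28 48
f 48 28 29
f 48 29 30



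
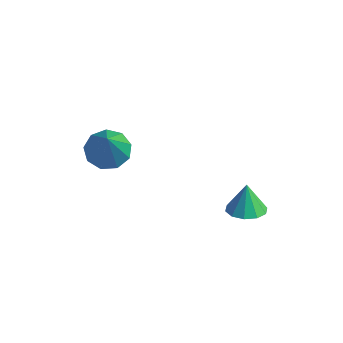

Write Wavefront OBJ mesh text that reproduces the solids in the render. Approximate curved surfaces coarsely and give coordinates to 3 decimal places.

v 0.815 3.86 -2.384
v 1.448 3.626 -2.24
v 0.645 4.06 -1.316
v 1.476 4.045 -2.314
v 1.251 4.393 -2.415
v 0.86 4.538 -2.504
v 0.452 4.423 -2.548
v 0.182 4.093 -2.529
v 0.154 3.675 -2.454
v 0.378 3.326 -2.353
v 0.769 3.182 -2.264
v 1.178 3.296 -2.22
v -2.287 0.723 1.099
v -1.838 1.329 1.195
v -1.493 -0.123 2.741
v -2.287 1.399 1.448
v -2.735 1.152 1.538
v -2.974 0.705 1.422
v -2.891 0.267 1.156
v -2.526 0.042 0.863
v -2.048 0.136 0.681
v -1.682 0.505 0.694
v -1.599 0.976 0.897
f 2 1 4
f 2 4 3
f 4 1 5
f 4 5 3
f 5 1 6
f 5 6 3
f 6 1 7
f 6 7 3
f 7 1 8
f 7 8 3
f 8 1 9
f 8 9 3
f 9 1 10
f 9 10 3
f 10 1 11
f 10 11 3
f 11 1 12
f 11 12 3
f 12 1 2
f 12 2 3
f 14 13 16
f 14 16 15
f 16 13 17
f 16 17 15
f 17 13 18
f 17 18 15
f 18 13 19
f 18 19 15
f 19 13 20
f 19 20 15
f 20 13 21
f 20 21 15
f 21 13 22
f 21 22 15
f 22 13 23
f 22 23 15
f 23 13 14
f 23 14 15



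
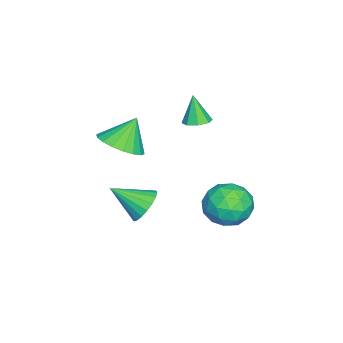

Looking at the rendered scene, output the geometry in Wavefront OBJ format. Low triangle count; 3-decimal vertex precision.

v -1.385 -1.968 -2.345
v -0.63 -1.644 -2.004
v -1.195 -3.412 -1.395
v -0.904 -1.513 -1.751
v -1.274 -1.472 -1.614
v -1.666 -1.529 -1.623
v -2.002 -1.674 -1.775
v -2.216 -1.876 -2.039
v -2.266 -2.097 -2.365
v -2.141 -2.292 -2.686
v -1.867 -2.422 -2.94
v -1.497 -2.463 -3.076
v -1.105 -2.406 -3.067
v -0.769 -2.262 -2.916
v -0.555 -2.059 -2.651
v -0.505 -1.839 -2.326
v -1.689 1.92 -1.459
v -1.239 2.581 -0.667
v -0.261 0.799 -1.333
v 0.189 1.46 -0.541
v -0.741 0.866 -0.318
v -1.623 1.559 -0.396
v 0.123 1.821 -1.604
v -0.759 2.514 -1.682
v -0.12 2.52 -0.757
v -0.654 1.93 0.038
v -0.846 1.45 -2.038
v -1.38 0.86 -1.243
v -1.589 2.349 -1.074
v 0.089 1.031 -0.926
v -0.457 0.682 -0.794
v -0.193 1.07 -0.329
v -1.815 1.749 -0.915
v -1.551 2.137 -0.449
v -1.258 1.129 -0.244
v 0.051 1.243 -1.551
v 0.315 1.631 -1.085
v -1.307 2.31 -1.671
v -1.043 2.698 -1.206
v -0.242 2.251 -1.756
v -0.667 2.702 -0.661
v 0.172 2.042 -0.587
v 0.134 2.255 -1.212
v -0.385 2.662 -1.258
v -0.981 2.355 -0.194
v -0.142 1.695 -0.12
v -0.688 1.346 0.011
v -1.207 1.754 -0.034
v -0.323 2.319 -0.247
v -1.358 1.685 -1.88
v -0.519 1.025 -1.806
v -0.293 1.626 -1.966
v -0.812 2.034 -2.011
v -1.672 1.338 -1.413
v -0.833 0.678 -1.339
v -1.115 0.718 -0.742
v -1.634 1.125 -0.788
v -1.177 1.061 -1.753
v -2.661 -0.126 2.372
v -2.089 0.07 2.55
v -2.979 -0.394 3.688
v -2.413 0.427 2.544
v -2.882 0.46 2.438
v -3.222 0.15 2.293
v -3.233 -0.322 2.194
v -2.909 -0.679 2.2
v -2.44 -0.712 2.306
v -2.101 -0.402 2.451
v -1.508 -3.024 1.19
v -0.727 -3.509 1.776
v -2.152 -2.516 2.47
v -0.542 -3.068 1.693
v -0.549 -2.618 1.511
v -0.746 -2.249 1.266
v -1.094 -2.033 1.005
v -1.523 -2.014 0.781
v -1.95 -2.195 0.638
v -2.29 -2.54 0.605
v -2.474 -2.981 0.687
v -2.467 -3.43 0.869
v -2.271 -3.799 1.114
v -1.923 -4.015 1.375
v -1.493 -4.034 1.599
v -1.066 -3.854 1.742
f 2 1 4
f 2 4 3
f 4 1 5
f 4 5 3
f 5 1 6
f 5 6 3
f 6 1 7
f 6 7 3
f 7 1 8
f 7 8 3
f 8 1 9
f 8 9 3
f 9 1 10
f 9 10 3
f 10 1 11
f 10 11 3
f 11 1 12
f 11 12 3
f 12 1 13
f 12 13 3
f 13 1 14
f 13 14 3
f 14 1 15
f 14 15 3
f 15 1 16
f 15 16 3
f 16 1 2
f 16 2 3
f 17 54 33
f 54 28 57
f 33 57 22
f 54 57 33
f 17 33 29
f 33 22 34
f 29 34 18
f 33 34 29
f 17 29 38
f 29 18 39
f 38 39 24
f 29 39 38
f 17 38 50
f 38 24 53
f 50 53 27
f 38 53 50
f 17 50 54
f 50 27 58
f 54 58 28
f 50 58 54
f 18 34 45
f 34 22 48
f 45 48 26
f 34 48 45
f 22 57 35
f 57 28 56
f 35 56 21
f 57 56 35
f 28 58 55
f 58 27 51
f 55 51 19
f 58 51 55
f 27 53 52
f 53 24 40
f 52 40 23
f 53 40 52
f 24 39 44
f 39 18 41
f 44 41 25
f 39 41 44
f 20 46 32
f 46 26 47
f 32 47 21
f 46 47 32
f 20 32 30
f 32 21 31
f 30 31 19
f 32 31 30
f 20 30 37
f 30 19 36
f 37 36 23
f 30 36 37
f 20 37 42
f 37 23 43
f 42 43 25
f 37 43 42
f 20 42 46
f 42 25 49
f 46 49 26
f 42 49 46
f 21 47 35
f 47 26 48
f 35 48 22
f 47 48 35
f 19 31 55
f 31 21 56
f 55 56 28
f 31 56 55
f 23 36 52
f 36 19 51
f 52 51 27
f 36 51 52
f 25 43 44
f 43 23 40
f 44 40 24
f 43 40 44
f 26 49 45
f 49 25 41
f 45 41 18
f 49 41 45
f 60 59 62
f 60 62 61
f 62 59 63
f 62 63 61
f 63 59 64
f 63 64 61
f 64 59 65
f 64 65 61
f 65 59 66
f 65 66 61
f 66 59 67
f 66 67 61
f 67 59 68
f 67 68 61
f 68 59 60
f 68 60 61
f 70 69 72
f 70 72 71
f 72 69 73
f 72 73 71
f 73 69 74
f 73 74 71
f 74 69 75
f 74 75 71
f 75 69 76
f 75 76 71
f 76 69 77
f 76 77 71
f 77 69 78
f 77 78 71
f 78 69 79
f 78 79 71
f 79 69 80
f 79 80 71
f 80 69 81
f 80 81 71
f 81 69 82
f 81 82 71
f 82 69 83
f 82 83 71
f 83 69 84
f 83 84 71
f 84 69 70
f 84 70 71



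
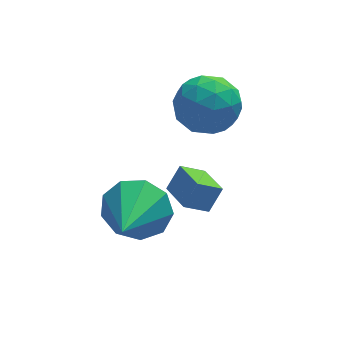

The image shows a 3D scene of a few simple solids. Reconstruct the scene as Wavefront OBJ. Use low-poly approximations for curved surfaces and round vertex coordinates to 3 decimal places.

v -1.556 -0.227 0.93
v -0.73 -0.265 1.527
v -2.264 -1.793 1.81
v -1.223 0.126 1.827
v -1.872 0.352 1.708
v -2.374 0.307 1.224
v -2.492 0.012 0.603
v -2.173 -0.395 0.135
v -1.565 -0.724 0.039
v -0.953 -0.82 0.36
v -0.623 -0.639 0.948
v -0.011 -2.066 2.469
v -0.702 -2.123 2.925
v -0.238 -1.054 2.251
v -0.928 -1.11 2.708
v 0.408 -1.83 3.132
v -0.282 -1.886 3.589
v 0.182 -0.817 2.915
v -0.509 -0.874 3.371
v -0.055 1.8 3.207
v 0.826 2.245 2.95
v 0.774 0.635 4.03
v 1.655 1.08 3.773
v 1.024 1.539 4.429
v 0.511 2.26 3.92
v 1.089 0.62 3.06
v 0.576 1.341 2.551
v 1.533 1.516 2.859
v 1.493 2.084 3.705
v 0.107 0.796 3.275
v 0.067 1.364 4.121
v 0.312 2.125 3.007
v 1.288 0.755 3.973
v 0.916 1.025 4.359
v 1.434 1.287 4.208
v 0.128 2.134 3.577
v 0.645 2.395 3.426
v 0.762 1.98 4.295
v 0.955 0.485 3.554
v 1.472 0.746 3.403
v 0.166 1.593 2.772
v 0.684 1.855 2.621
v 0.838 0.9 2.685
v 1.246 1.958 2.802
v 1.733 1.273 3.285
v 1.4 1.003 2.866
v 1.099 1.426 2.567
v 1.222 2.292 3.299
v 1.71 1.607 3.782
v 1.339 1.877 4.168
v 1.037 2.301 3.869
v 1.638 1.863 3.245
v -0.11 1.273 3.198
v 0.378 0.588 3.681
v 0.563 0.579 3.111
v 0.261 1.003 2.812
v -0.133 1.607 3.695
v 0.354 0.922 4.178
v 0.501 1.454 4.413
v 0.2 1.877 4.114
v -0.038 1.017 3.735
f 2 1 4
f 2 4 3
f 4 1 5
f 4 5 3
f 5 1 6
f 5 6 3
f 6 1 7
f 6 7 3
f 7 1 8
f 7 8 3
f 8 1 9
f 8 9 3
f 9 1 10
f 9 10 3
f 10 1 11
f 10 11 3
f 11 1 2
f 11 2 3
f 13 15 12
f 16 13 12
f 12 15 14
f 14 16 12
f 13 19 15
f 17 13 16
f 17 19 13
f 15 19 14
f 18 16 14
f 14 19 18
f 18 17 16
f 19 17 18
f 20 57 36
f 57 31 60
f 36 60 25
f 57 60 36
f 20 36 32
f 36 25 37
f 32 37 21
f 36 37 32
f 20 32 41
f 32 21 42
f 41 42 27
f 32 42 41
f 20 41 53
f 41 27 56
f 53 56 30
f 41 56 53
f 20 53 57
f 53 30 61
f 57 61 31
f 53 61 57
f 21 37 48
f 37 25 51
f 48 51 29
f 37 51 48
f 25 60 38
f 60 31 59
f 38 59 24
f 60 59 38
f 31 61 58
f 61 30 54
f 58 54 22
f 61 54 58
f 30 56 55
f 56 27 43
f 55 43 26
f 56 43 55
f 27 42 47
f 42 21 44
f 47 44 28
f 42 44 47
f 23 49 35
f 49 29 50
f 35 50 24
f 49 50 35
f 23 35 33
f 35 24 34
f 33 34 22
f 35 34 33
f 23 33 40
f 33 22 39
f 40 39 26
f 33 39 40
f 23 40 45
f 40 26 46
f 45 46 28
f 40 46 45
f 23 45 49
f 45 28 52
f 49 52 29
f 45 52 49
f 24 50 38
f 50 29 51
f 38 51 25
f 50 51 38
f 22 34 58
f 34 24 59
f 58 59 31
f 34 59 58
f 26 39 55
f 39 22 54
f 55 54 30
f 39 54 55
f 28 46 47
f 46 26 43
f 47 43 27
f 46 43 47
f 29 52 48
f 52 28 44
f 48 44 21
f 52 44 48



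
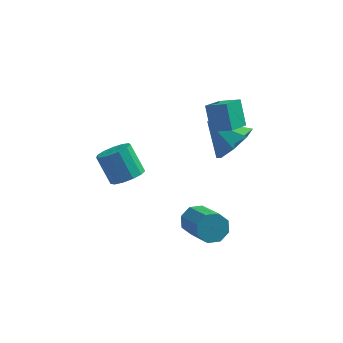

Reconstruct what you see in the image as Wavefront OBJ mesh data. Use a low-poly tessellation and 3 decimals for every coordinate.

v 0.118 2.489 0.748
v 0.565 2.167 1.448
v -0.878 2.851 1.552
v 0.706 2.823 1.327
v 0.503 3.282 0.867
v 0.074 3.277 0.338
v -0.329 2.81 0.049
v -0.47 2.154 0.17
v -0.267 1.695 0.63
v 0.162 1.7 1.159
v -0.59 1.232 2.435
v -0.846 1.783 3.316
v -0.184 1.998 2.073
v -0.44 2.55 2.954
v 0.14 1.01 2.786
v -0.116 1.562 3.667
v 0.546 1.777 2.424
v 0.29 2.328 3.305
v -0.926 0.171 -1.487
v -0.656 -0.007 -2.005
v 0.016 -1.128 -1.27
v -0.254 -0.951 -0.753
v -0.4 0.303 -1.767
v 0.272 -0.819 -1.032
v -0.452 0.535 -1.365
v 0.22 -0.587 -0.63
v -0.782 0.554 -1.035
v -0.11 -0.568 -0.3
v -1.196 0.348 -0.97
v -0.524 -0.773 -0.235
v -1.452 0.039 -1.208
v -0.78 -1.083 -0.473
v -1.4 -0.193 -1.61
v -0.728 -1.315 -0.875
v -1.07 -0.212 -1.94
v -0.398 -1.334 -1.205
v -3.055 -1.212 1.964
v -2.504 -1.072 2.212
v -3.034 -0.629 3.143
v -3.585 -0.768 2.896
v -2.6 -0.794 2.024
v -3.131 -0.35 2.956
v -2.841 -0.648 1.818
v -3.372 -0.205 2.749
v -3.15 -0.682 1.657
v -3.681 -0.238 2.589
v -3.428 -0.883 1.595
v -3.959 -0.44 2.526
v -3.588 -1.189 1.649
v -4.119 -0.746 2.581
v -3.578 -1.502 1.804
v -4.109 -1.059 2.735
v -3.402 -1.723 2.01
v -3.933 -1.28 2.941
v -3.116 -1.782 2.201
v -3.647 -1.338 3.132
v -2.81 -1.659 2.317
v -3.341 -1.216 3.248
v -2.582 -1.395 2.321
v -3.113 -0.951 3.252
f 2 1 4
f 2 4 3
f 4 1 5
f 4 5 3
f 5 1 6
f 5 6 3
f 6 1 7
f 6 7 3
f 7 1 8
f 7 8 3
f 8 1 9
f 8 9 3
f 9 1 10
f 9 10 3
f 10 1 2
f 10 2 3
f 12 14 11
f 15 12 11
f 11 14 13
f 13 15 11
f 12 18 14
f 16 12 15
f 16 18 12
f 14 18 13
f 17 15 13
f 13 18 17
f 17 16 15
f 18 16 17
f 20 19 23
f 20 23 21
f 21 23 24
f 21 24 22
f 23 19 25
f 23 25 24
f 24 25 26
f 24 26 22
f 25 19 27
f 25 27 26
f 26 27 28
f 26 28 22
f 27 19 29
f 27 29 28
f 28 29 30
f 28 30 22
f 29 19 31
f 29 31 30
f 30 31 32
f 30 32 22
f 31 19 33
f 31 33 32
f 32 33 34
f 32 34 22
f 33 19 35
f 33 35 34
f 34 35 36
f 34 36 22
f 35 19 20
f 35 20 36
f 36 20 21
f 36 21 22
f 38 37 41
f 38 41 39
f 39 41 42
f 39 42 40
f 41 37 43
f 41 43 42
f 42 43 44
f 42 44 40
f 43 37 45
f 43 45 44
f 44 45 46
f 44 46 40
f 45 37 47
f 45 47 46
f 46 47 48
f 46 48 40
f 47 37 49
f 47 49 48
f 48 49 50
f 48 50 40
f 49 37 51
f 49 51 50
f 50 51 52
f 50 52 40
f 51 37 53
f 51 53 52
f 52 53 54
f 52 54 40
f 53 37 55
f 53 55 54
f 54 55 56
f 54 56 40
f 55 37 57
f 55 57 56
f 56 57 58
f 56 58 40
f 57 37 59
f 57 59 58
f 58 59 60
f 58 60 40
f 59 37 38
f 59 38 60
f 60 38 39
f 60 39 40



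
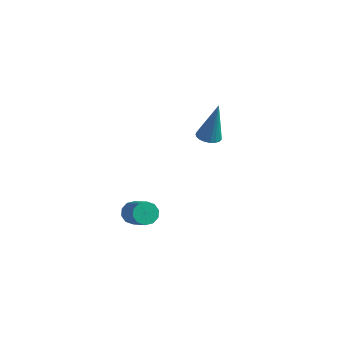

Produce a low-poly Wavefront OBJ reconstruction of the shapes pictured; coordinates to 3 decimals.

v -1.71 3.063 1.062
v -1.301 3.456 0.941
v -1.39 3.337 3.038
v -1.5 3.592 0.955
v -1.735 3.637 0.986
v -1.965 3.583 1.031
v -2.152 3.438 1.082
v -2.262 3.229 1.129
v -2.277 2.991 1.164
v -2.193 2.765 1.182
v -2.027 2.591 1.179
v -1.805 2.498 1.156
v -1.567 2.503 1.117
v -1.354 2.605 1.068
v -1.202 2.786 1.018
v -1.139 3.015 0.976
v -1.174 3.252 0.949
v -1.973 -2.298 -0.532
v -1.613 -2.316 -0.986
v -0.627 -2.901 -0.183
v -0.987 -2.882 0.272
v -1.564 -2.003 -0.819
v -0.578 -2.588 -0.015
v -1.671 -1.802 -0.542
v -0.685 -2.387 0.262
v -1.894 -1.791 -0.261
v -0.907 -2.376 0.543
v -2.146 -1.973 -0.083
v -1.16 -2.558 0.72
v -2.333 -2.279 -0.077
v -1.347 -2.864 0.726
v -2.382 -2.592 -0.245
v -1.396 -3.177 0.559
v -2.275 -2.793 -0.522
v -1.289 -3.378 0.282
v -2.053 -2.804 -0.803
v -1.066 -3.389 0.001
v -1.8 -2.622 -0.98
v -0.814 -3.207 -0.177
f 2 1 4
f 2 4 3
f 4 1 5
f 4 5 3
f 5 1 6
f 5 6 3
f 6 1 7
f 6 7 3
f 7 1 8
f 7 8 3
f 8 1 9
f 8 9 3
f 9 1 10
f 9 10 3
f 10 1 11
f 10 11 3
f 11 1 12
f 11 12 3
f 12 1 13
f 12 13 3
f 13 1 14
f 13 14 3
f 14 1 15
f 14 15 3
f 15 1 16
f 15 16 3
f 16 1 17
f 16 17 3
f 17 1 2
f 17 2 3
f 19 18 22
f 19 22 20
f 20 22 23
f 20 23 21
f 22 18 24
f 22 24 23
f 23 24 25
f 23 25 21
f 24 18 26
f 24 26 25
f 25 26 27
f 25 27 21
f 26 18 28
f 26 28 27
f 27 28 29
f 27 29 21
f 28 18 30
f 28 30 29
f 29 30 31
f 29 31 21
f 30 18 32
f 30 32 31
f 31 32 33
f 31 33 21
f 32 18 34
f 32 34 33
f 33 34 35
f 33 35 21
f 34 18 36
f 34 36 35
f 35 36 37
f 35 37 21
f 36 18 38
f 36 38 37
f 37 38 39
f 37 39 21
f 38 18 19
f 38 19 39
f 39 19 20
f 39 20 21

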